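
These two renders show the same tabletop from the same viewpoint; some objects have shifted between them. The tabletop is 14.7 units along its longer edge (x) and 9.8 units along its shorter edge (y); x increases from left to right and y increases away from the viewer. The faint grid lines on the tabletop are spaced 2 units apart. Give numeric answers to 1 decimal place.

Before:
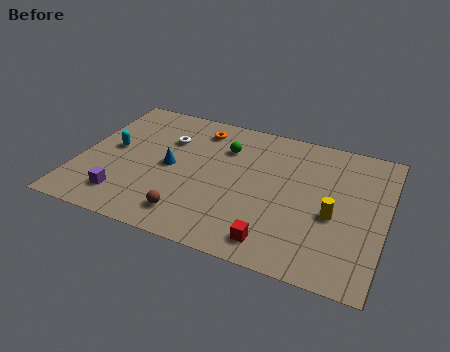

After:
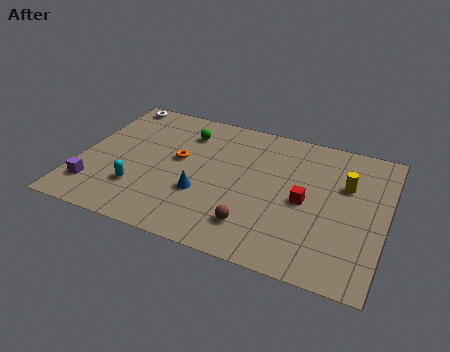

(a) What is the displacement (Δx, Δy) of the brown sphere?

(3.0, 0.4)

The brown sphere started near (5.7, 1.7) and ended near (8.7, 2.1).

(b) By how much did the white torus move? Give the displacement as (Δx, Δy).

(-2.9, 2.1)

The white torus started near (4.0, 6.8) and ended near (1.1, 8.9).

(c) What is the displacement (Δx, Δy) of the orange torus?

(-0.7, -2.6)

From the two frames, the orange torus sits at roughly (5.4, 8.1) before and (4.7, 5.5) after.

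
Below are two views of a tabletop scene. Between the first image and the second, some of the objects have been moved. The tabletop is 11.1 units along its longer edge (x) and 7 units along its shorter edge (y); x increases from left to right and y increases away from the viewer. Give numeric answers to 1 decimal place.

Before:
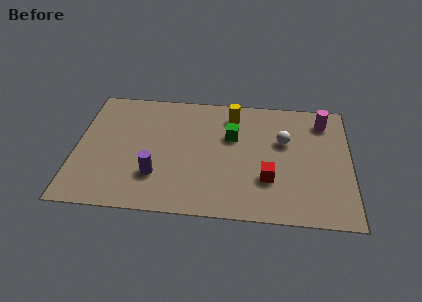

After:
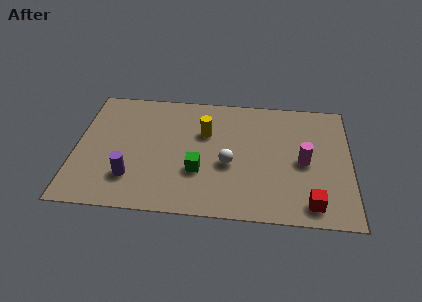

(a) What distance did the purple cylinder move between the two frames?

1.0

The purple cylinder was near (3.3, 2.0) before and (2.3, 1.8) after, so it travelled √(1.0² + 0.2²) ≈ 1.0 units.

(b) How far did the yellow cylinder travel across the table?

1.6

The yellow cylinder moved from about (6.3, 5.7) to (5.2, 4.6), a distance of √(1.1² + 1.1²) ≈ 1.6.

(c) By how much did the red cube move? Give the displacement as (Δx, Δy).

(1.7, -1.2)

The red cube started near (7.8, 2.2) and ended near (9.5, 1.0).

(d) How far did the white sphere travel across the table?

2.7

The white sphere was near (8.4, 4.4) before and (6.2, 2.9) after, so it travelled √(2.2² + 1.5²) ≈ 2.7 units.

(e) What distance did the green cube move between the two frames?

2.5

The green cube moved from about (6.3, 4.5) to (5.0, 2.4), a distance of √(1.3² + 2.1²) ≈ 2.5.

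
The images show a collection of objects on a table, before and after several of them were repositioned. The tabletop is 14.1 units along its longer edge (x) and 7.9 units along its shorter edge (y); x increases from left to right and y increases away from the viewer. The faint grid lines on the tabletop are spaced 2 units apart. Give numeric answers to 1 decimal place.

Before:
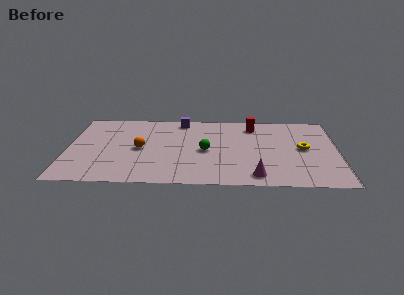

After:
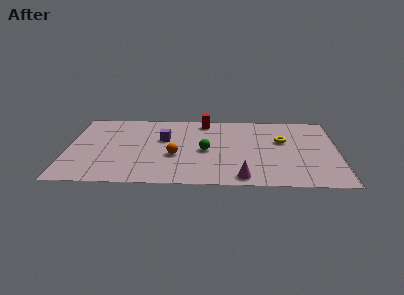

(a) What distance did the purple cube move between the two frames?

2.3

The purple cube moved from about (5.9, 7.0) to (5.0, 4.9), a distance of √(0.9² + 2.1²) ≈ 2.3.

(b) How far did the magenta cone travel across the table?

0.7

The magenta cone was near (9.8, 1.1) before and (9.1, 0.9) after, so it travelled √(0.7² + 0.2²) ≈ 0.7 units.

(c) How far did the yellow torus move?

1.4

The yellow torus was near (12.3, 4.1) before and (11.2, 4.9) after, so it travelled √(1.1² + 0.8²) ≈ 1.4 units.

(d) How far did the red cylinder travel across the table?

2.6

From (9.7, 6.5) to (7.1, 6.9), the red cylinder covered √(2.6² + 0.4²) ≈ 2.6 units.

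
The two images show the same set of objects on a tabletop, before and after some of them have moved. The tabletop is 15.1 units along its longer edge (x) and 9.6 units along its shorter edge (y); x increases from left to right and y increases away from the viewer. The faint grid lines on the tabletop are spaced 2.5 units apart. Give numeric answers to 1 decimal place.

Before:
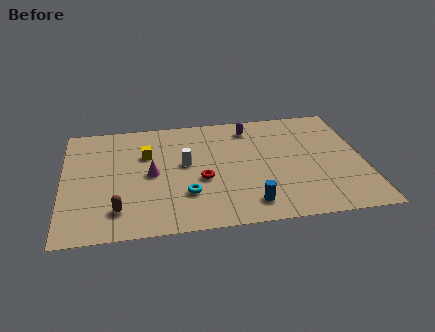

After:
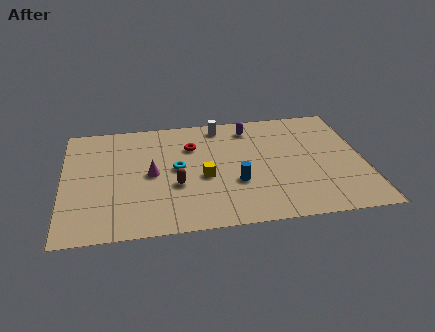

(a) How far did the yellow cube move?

3.6

The yellow cube was near (4.2, 6.4) before and (7.0, 4.1) after, so it travelled √(2.8² + 2.3²) ≈ 3.6 units.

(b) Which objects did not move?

the magenta cone and the purple capsule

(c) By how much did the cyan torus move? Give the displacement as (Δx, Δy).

(-0.4, 2.2)

The cyan torus started near (6.1, 2.8) and ended near (5.7, 5.0).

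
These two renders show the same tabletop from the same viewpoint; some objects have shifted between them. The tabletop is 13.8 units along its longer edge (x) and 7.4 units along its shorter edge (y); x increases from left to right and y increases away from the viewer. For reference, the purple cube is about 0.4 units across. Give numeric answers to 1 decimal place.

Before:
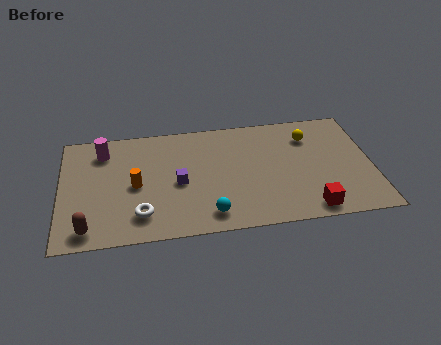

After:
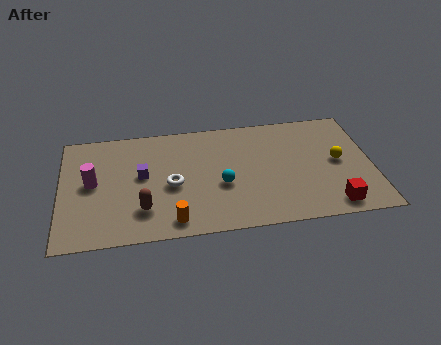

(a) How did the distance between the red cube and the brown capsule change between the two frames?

-1.4

The distance was about 9.7 in the first image and 8.3 in the second, so they moved 1.4 units closer together.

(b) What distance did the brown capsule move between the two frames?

2.6

From (1.2, 1.0) to (3.6, 1.9), the brown capsule covered √(2.4² + 0.9²) ≈ 2.6 units.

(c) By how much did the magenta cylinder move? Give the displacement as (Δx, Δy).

(-0.5, -2.0)

From the two frames, the magenta cylinder sits at roughly (1.9, 5.9) before and (1.4, 3.9) after.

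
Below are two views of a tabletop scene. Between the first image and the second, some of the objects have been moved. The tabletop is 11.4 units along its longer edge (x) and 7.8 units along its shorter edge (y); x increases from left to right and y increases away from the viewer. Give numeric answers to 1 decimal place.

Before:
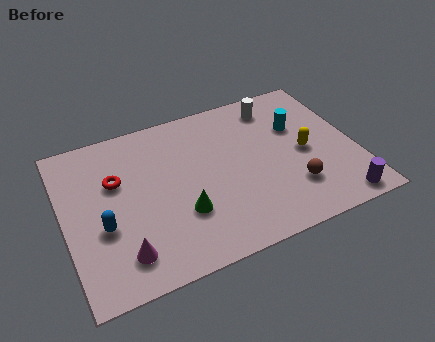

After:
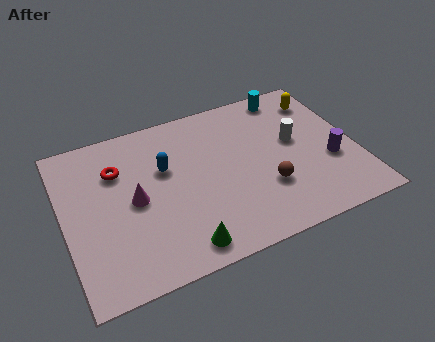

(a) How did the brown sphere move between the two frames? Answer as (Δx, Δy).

(-1.0, 0.4)

The brown sphere started near (8.7, 2.1) and ended near (7.7, 2.5).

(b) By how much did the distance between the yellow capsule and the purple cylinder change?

+0.3

The distance was about 3.0 in the first image and 3.3 in the second, so they moved 0.3 units further apart.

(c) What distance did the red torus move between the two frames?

0.5

The red torus moved from about (2.1, 5.0) to (2.2, 5.5), a distance of √(0.1² + 0.5²) ≈ 0.5.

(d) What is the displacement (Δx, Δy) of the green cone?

(-0.2, -1.5)

The green cone started near (4.4, 2.5) and ended near (4.2, 1.0).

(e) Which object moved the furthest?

the blue capsule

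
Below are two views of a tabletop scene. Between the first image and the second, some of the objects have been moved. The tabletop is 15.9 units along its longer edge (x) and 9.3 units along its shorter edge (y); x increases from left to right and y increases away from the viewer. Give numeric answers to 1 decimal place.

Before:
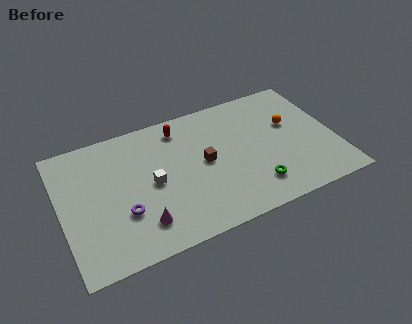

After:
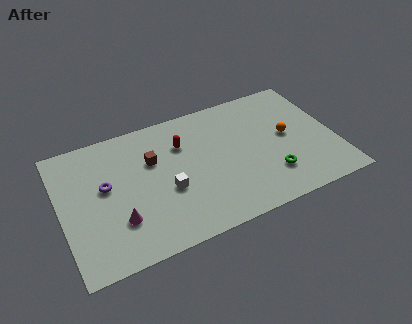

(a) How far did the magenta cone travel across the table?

1.4

The magenta cone moved from about (4.3, 2.0) to (3.1, 2.7), a distance of √(1.2² + 0.7²) ≈ 1.4.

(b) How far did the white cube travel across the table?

1.1

The white cube moved from about (5.2, 4.5) to (6.0, 3.7), a distance of √(0.8² + 0.8²) ≈ 1.1.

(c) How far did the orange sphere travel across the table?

0.9

The orange sphere was near (13.5, 5.7) before and (13.2, 4.9) after, so it travelled √(0.3² + 0.8²) ≈ 0.9 units.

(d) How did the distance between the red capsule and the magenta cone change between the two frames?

-0.8

Before: roughly 6.5 units apart; after: 5.7. That's 0.8 units closer together.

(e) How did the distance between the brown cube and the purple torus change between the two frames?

-2.3

The distance was about 5.2 in the first image and 2.9 in the second, so they moved 2.3 units closer together.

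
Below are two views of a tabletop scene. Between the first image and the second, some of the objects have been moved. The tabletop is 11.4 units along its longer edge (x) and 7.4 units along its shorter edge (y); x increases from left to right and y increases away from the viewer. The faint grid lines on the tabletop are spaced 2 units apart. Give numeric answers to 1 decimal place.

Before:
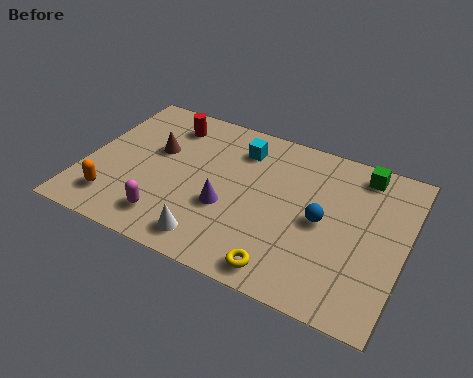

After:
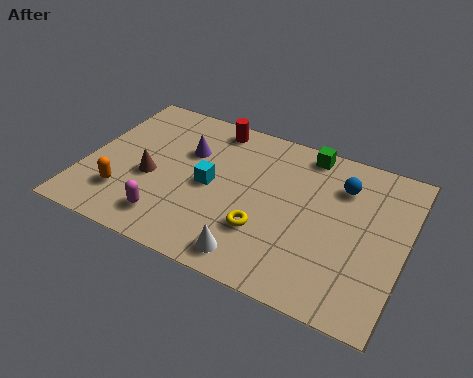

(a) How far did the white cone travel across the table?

1.5

From (4.9, 1.1) to (6.4, 1.0), the white cone covered √(1.5² + 0.1²) ≈ 1.5 units.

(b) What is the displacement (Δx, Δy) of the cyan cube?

(-0.8, -2.2)

From the two frames, the cyan cube sits at roughly (5.3, 5.8) before and (4.5, 3.6) after.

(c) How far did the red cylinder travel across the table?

1.7

The red cylinder was near (2.6, 6.0) before and (4.2, 6.5) after, so it travelled √(1.6² + 0.5²) ≈ 1.7 units.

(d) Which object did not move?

the magenta capsule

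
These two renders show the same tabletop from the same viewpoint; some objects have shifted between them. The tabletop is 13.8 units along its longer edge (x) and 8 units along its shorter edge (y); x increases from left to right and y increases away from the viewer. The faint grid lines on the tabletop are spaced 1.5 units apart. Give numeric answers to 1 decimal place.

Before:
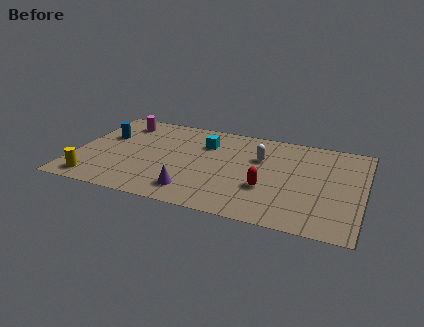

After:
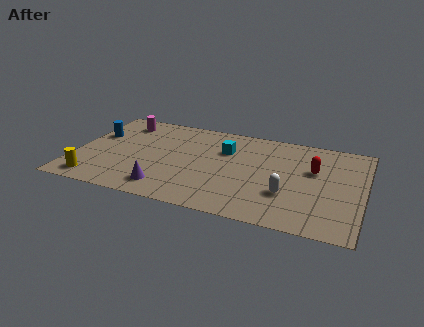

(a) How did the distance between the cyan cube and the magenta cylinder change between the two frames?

+1.0

The distance was about 4.3 in the first image and 5.3 in the second, so they moved 1.0 units further apart.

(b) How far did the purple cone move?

1.3

The purple cone moved from about (5.9, 1.5) to (4.6, 1.4), a distance of √(1.3² + 0.1²) ≈ 1.3.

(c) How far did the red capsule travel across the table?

3.0

From (9.3, 2.8) to (11.4, 5.0), the red capsule covered √(2.1² + 2.2²) ≈ 3.0 units.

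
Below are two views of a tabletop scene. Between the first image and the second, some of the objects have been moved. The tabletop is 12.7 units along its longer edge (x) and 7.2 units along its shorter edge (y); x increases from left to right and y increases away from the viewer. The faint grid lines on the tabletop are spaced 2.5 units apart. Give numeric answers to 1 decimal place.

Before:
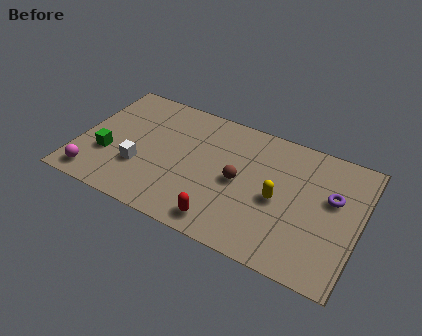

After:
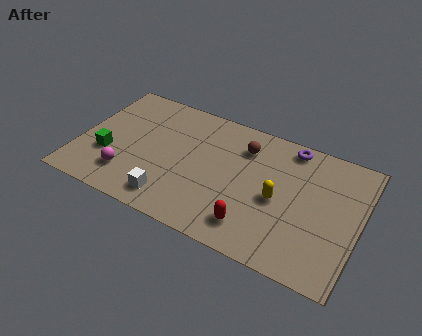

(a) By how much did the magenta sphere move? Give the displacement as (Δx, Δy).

(1.4, 0.7)

From the two frames, the magenta sphere sits at roughly (1.0, 1.0) before and (2.4, 1.7) after.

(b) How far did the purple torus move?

2.9

The purple torus was near (11.4, 4.4) before and (9.3, 6.4) after, so it travelled √(2.1² + 2.0²) ≈ 2.9 units.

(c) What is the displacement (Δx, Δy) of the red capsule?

(1.3, 0.4)

The red capsule started near (6.9, 1.0) and ended near (8.2, 1.4).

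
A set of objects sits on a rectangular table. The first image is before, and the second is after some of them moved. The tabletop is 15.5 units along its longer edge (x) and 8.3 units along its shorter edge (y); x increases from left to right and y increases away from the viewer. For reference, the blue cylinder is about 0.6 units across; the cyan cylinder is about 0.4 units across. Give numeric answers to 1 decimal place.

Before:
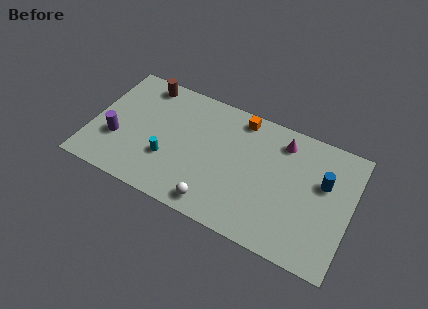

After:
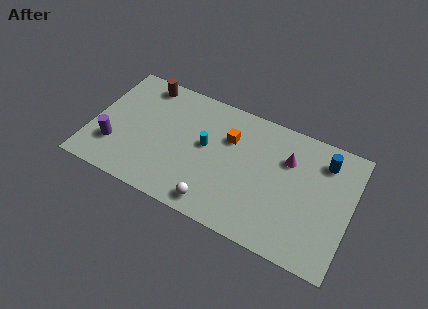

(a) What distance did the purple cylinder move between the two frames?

0.5

The purple cylinder moved from about (1.6, 2.9) to (1.5, 2.4), a distance of √(0.1² + 0.5²) ≈ 0.5.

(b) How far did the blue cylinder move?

1.4

From (13.8, 5.2) to (13.7, 6.6), the blue cylinder covered √(0.1² + 1.4²) ≈ 1.4 units.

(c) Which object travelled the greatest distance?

the cyan cylinder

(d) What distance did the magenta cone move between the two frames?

1.1

From (11.2, 6.8) to (11.6, 5.8), the magenta cone covered √(0.4² + 1.0²) ≈ 1.1 units.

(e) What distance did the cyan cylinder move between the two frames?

2.8

The cyan cylinder was near (4.7, 2.8) before and (6.8, 4.6) after, so it travelled √(2.1² + 1.8²) ≈ 2.8 units.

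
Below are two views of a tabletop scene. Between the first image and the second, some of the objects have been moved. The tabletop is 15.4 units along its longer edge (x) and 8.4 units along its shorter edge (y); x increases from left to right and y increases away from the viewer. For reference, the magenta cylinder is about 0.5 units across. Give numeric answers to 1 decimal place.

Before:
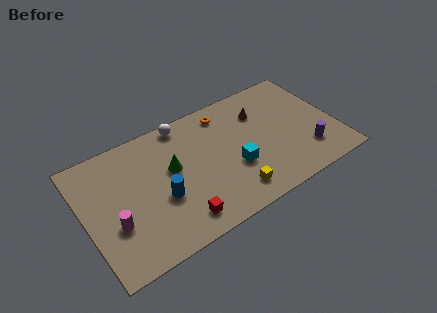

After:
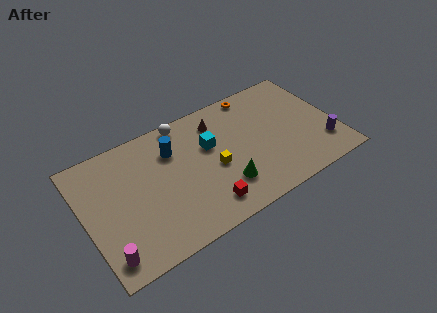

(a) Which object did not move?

the white sphere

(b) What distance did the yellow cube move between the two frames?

2.3

The yellow cube was near (8.6, 1.5) before and (7.8, 3.7) after, so it travelled √(0.8² + 2.2²) ≈ 2.3 units.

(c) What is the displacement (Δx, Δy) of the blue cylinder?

(1.1, 2.8)

The blue cylinder was at about (4.5, 3.3) and moved to about (5.6, 6.1).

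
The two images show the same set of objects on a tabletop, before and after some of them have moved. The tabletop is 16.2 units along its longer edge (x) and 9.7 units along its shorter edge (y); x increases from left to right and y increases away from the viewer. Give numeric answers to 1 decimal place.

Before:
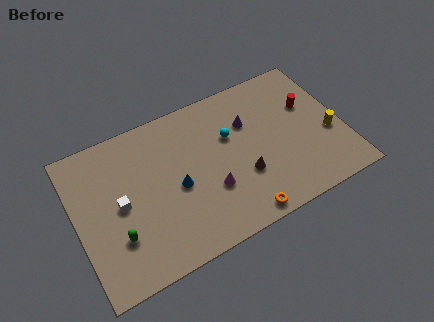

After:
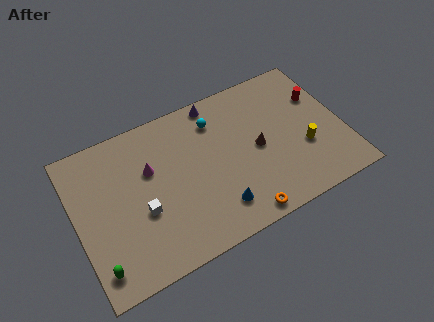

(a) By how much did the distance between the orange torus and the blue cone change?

-3.2

The distance was about 4.9 in the first image and 1.7 in the second, so they moved 3.2 units closer together.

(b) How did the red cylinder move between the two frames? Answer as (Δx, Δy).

(0.7, 0.3)

From the two frames, the red cylinder sits at roughly (14.4, 6.2) before and (15.1, 6.5) after.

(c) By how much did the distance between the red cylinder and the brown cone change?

-0.9

They were about 5.4 units apart before and 4.5 after — 0.9 units closer together.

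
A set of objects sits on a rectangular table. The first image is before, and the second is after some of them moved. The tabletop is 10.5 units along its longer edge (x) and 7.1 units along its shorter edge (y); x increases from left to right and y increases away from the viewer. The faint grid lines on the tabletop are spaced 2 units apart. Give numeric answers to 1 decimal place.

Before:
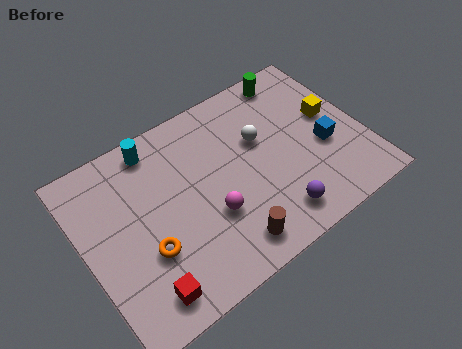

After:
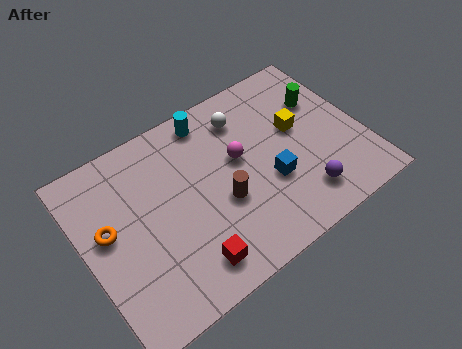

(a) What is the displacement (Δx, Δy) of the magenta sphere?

(1.4, 1.6)

The magenta sphere was at about (4.5, 2.5) and moved to about (5.9, 4.1).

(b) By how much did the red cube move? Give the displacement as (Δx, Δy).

(1.7, 0.1)

The red cube was at about (1.7, 1.1) and moved to about (3.4, 1.2).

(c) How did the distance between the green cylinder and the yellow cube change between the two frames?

-1.2

They were about 2.5 units apart before and 1.3 after — 1.2 units closer together.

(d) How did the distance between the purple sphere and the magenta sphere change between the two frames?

+0.7

The distance was about 2.6 in the first image and 3.3 in the second, so they moved 0.7 units further apart.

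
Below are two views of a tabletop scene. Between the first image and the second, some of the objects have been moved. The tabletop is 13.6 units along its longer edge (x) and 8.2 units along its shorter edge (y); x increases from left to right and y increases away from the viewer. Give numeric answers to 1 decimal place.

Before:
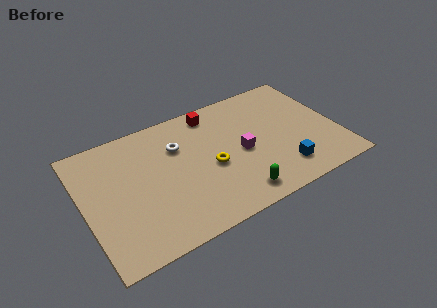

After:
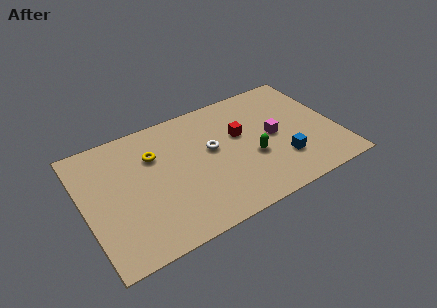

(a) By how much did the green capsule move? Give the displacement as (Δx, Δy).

(1.2, 2.0)

From the two frames, the green capsule sits at roughly (7.7, 1.2) before and (8.9, 3.2) after.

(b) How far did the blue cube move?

0.6

From (10.3, 1.7) to (10.4, 2.3), the blue cube covered √(0.1² + 0.6²) ≈ 0.6 units.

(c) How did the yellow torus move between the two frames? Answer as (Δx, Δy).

(-2.8, 2.1)

From the two frames, the yellow torus sits at roughly (6.7, 3.6) before and (3.9, 5.7) after.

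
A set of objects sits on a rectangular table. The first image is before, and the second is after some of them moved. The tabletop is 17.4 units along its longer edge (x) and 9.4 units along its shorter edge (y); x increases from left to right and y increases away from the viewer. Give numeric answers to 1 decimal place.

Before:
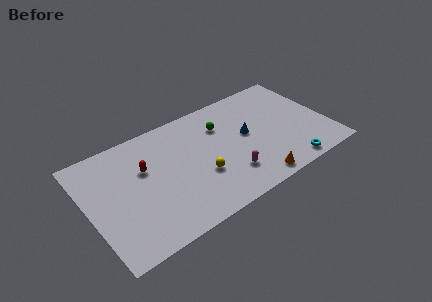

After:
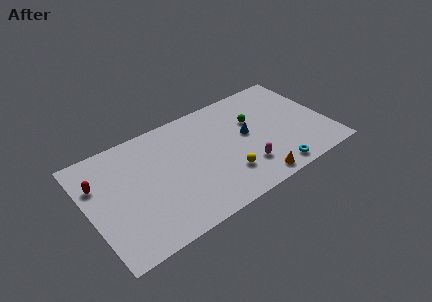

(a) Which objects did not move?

the blue cone and the orange cone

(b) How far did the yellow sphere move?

1.9

The yellow sphere moved from about (7.9, 3.4) to (9.6, 2.5), a distance of √(1.7² + 0.9²) ≈ 1.9.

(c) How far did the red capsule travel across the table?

3.3

From (4.2, 6.0) to (0.9, 6.5), the red capsule covered √(3.3² + 0.5²) ≈ 3.3 units.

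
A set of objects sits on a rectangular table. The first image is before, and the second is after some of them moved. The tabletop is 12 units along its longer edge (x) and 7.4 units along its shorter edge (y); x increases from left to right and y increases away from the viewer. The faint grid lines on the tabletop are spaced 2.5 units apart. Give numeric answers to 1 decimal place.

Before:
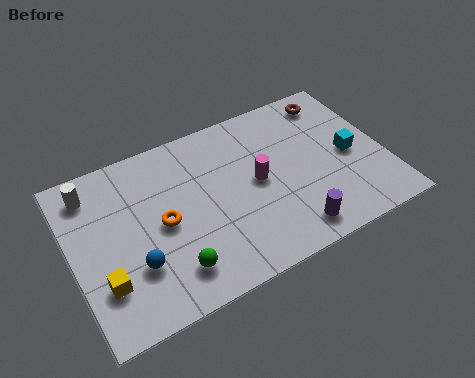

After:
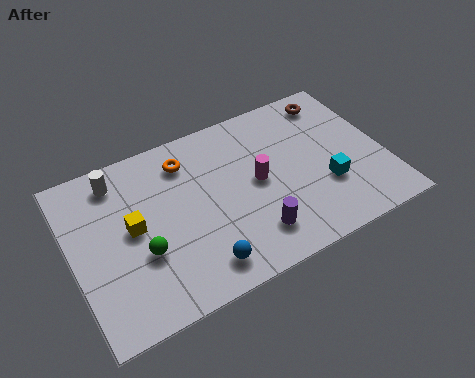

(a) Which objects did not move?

the magenta cylinder and the brown torus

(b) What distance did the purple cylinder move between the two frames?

1.5

From (8.0, 1.1) to (6.6, 1.6), the purple cylinder covered √(1.4² + 0.5²) ≈ 1.5 units.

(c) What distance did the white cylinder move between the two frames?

1.0

The white cylinder was near (1.0, 6.1) before and (2.0, 6.2) after, so it travelled √(1.0² + 0.1²) ≈ 1.0 units.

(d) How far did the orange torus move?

2.6

From (3.4, 3.6) to (4.6, 5.9), the orange torus covered √(1.2² + 2.3²) ≈ 2.6 units.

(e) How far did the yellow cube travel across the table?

2.2

The yellow cube was near (1.0, 2.1) before and (2.3, 3.9) after, so it travelled √(1.3² + 1.8²) ≈ 2.2 units.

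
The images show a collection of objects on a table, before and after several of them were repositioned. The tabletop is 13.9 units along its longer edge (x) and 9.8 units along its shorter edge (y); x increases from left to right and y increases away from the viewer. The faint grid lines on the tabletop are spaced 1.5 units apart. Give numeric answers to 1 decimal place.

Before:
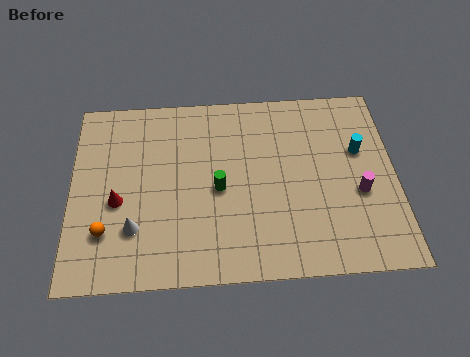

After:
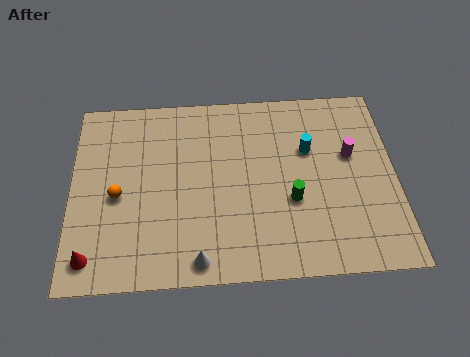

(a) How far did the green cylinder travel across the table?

3.2

The green cylinder moved from about (6.3, 4.5) to (9.4, 3.7), a distance of √(3.1² + 0.8²) ≈ 3.2.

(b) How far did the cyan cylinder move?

2.2

From (12.4, 6.1) to (10.2, 6.3), the cyan cylinder covered √(2.2² + 0.2²) ≈ 2.2 units.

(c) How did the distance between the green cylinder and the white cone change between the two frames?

+0.8

Before: roughly 4.0 units apart; after: 4.8. That's 0.8 units further apart.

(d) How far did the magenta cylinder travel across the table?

2.0

The magenta cylinder moved from about (12.3, 3.9) to (12.0, 5.9), a distance of √(0.3² + 2.0²) ≈ 2.0.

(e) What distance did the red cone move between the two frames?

2.9

The red cone was near (2.0, 4.1) before and (0.9, 1.4) after, so it travelled √(1.1² + 2.7²) ≈ 2.9 units.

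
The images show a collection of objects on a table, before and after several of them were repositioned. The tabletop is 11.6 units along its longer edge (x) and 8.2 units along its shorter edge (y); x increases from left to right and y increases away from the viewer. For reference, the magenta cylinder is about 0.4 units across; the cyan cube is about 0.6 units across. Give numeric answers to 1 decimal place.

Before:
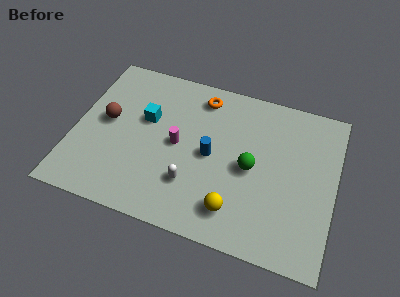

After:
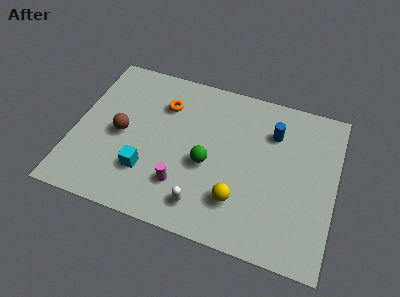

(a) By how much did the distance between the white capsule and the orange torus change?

+0.5

Before: roughly 4.6 units apart; after: 5.1. That's 0.5 units further apart.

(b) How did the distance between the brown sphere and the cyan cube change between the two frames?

+0.3

Before: roughly 1.8 units apart; after: 2.1. That's 0.3 units further apart.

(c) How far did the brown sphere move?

0.9

The brown sphere was near (1.4, 4.4) before and (2.1, 3.9) after, so it travelled √(0.7² + 0.5²) ≈ 0.9 units.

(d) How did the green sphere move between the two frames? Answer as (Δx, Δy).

(-1.9, -0.4)

The green sphere started near (7.9, 3.9) and ended near (6.0, 3.5).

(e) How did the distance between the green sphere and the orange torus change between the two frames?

-0.6

Before: roughly 3.9 units apart; after: 3.3. That's 0.6 units closer together.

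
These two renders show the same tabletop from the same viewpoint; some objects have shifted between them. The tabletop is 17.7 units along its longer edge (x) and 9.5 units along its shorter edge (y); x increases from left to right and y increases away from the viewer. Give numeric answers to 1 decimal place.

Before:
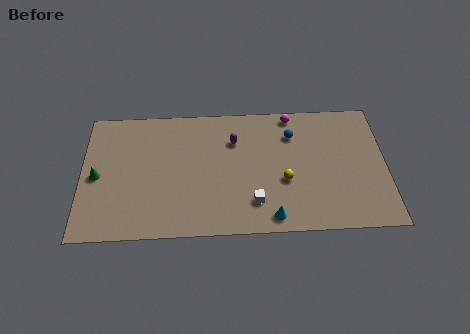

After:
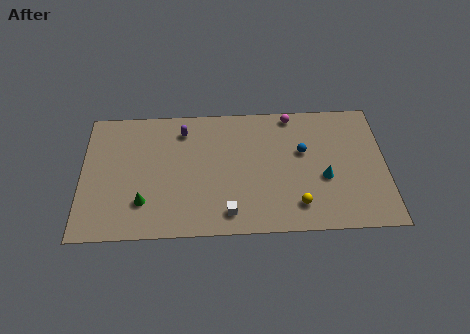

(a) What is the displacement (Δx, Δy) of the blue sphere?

(0.6, -1.3)

From the two frames, the blue sphere sits at roughly (12.3, 7.1) before and (12.9, 5.8) after.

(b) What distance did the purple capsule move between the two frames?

3.1

The purple capsule moved from about (8.9, 6.8) to (5.9, 7.7), a distance of √(3.0² + 0.9²) ≈ 3.1.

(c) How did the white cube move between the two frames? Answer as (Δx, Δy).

(-1.5, -0.7)

The white cube started near (10.0, 2.2) and ended near (8.5, 1.5).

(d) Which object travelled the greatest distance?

the cyan cone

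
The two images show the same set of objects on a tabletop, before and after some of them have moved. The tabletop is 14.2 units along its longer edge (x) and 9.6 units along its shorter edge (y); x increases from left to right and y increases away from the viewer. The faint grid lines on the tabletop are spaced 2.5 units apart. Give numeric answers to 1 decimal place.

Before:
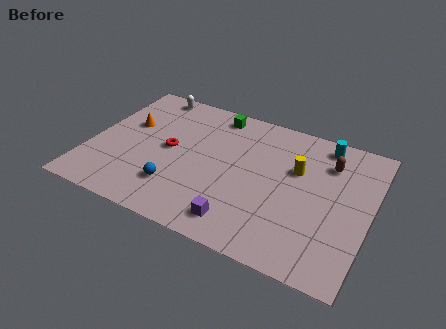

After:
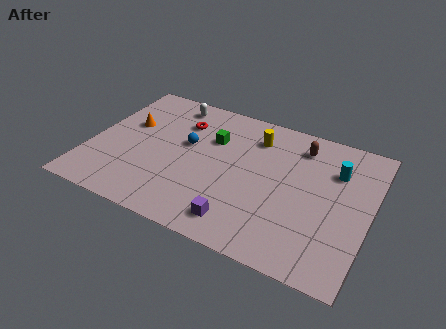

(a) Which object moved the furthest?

the blue sphere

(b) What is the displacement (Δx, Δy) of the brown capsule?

(-1.5, 0.6)

From the two frames, the brown capsule sits at roughly (11.9, 7.2) before and (10.4, 7.8) after.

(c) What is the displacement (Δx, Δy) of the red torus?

(0.3, 2.2)

From the two frames, the red torus sits at roughly (4.0, 4.9) before and (4.3, 7.1) after.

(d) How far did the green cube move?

1.9

The green cube moved from about (5.9, 8.4) to (6.0, 6.5), a distance of √(0.1² + 1.9²) ≈ 1.9.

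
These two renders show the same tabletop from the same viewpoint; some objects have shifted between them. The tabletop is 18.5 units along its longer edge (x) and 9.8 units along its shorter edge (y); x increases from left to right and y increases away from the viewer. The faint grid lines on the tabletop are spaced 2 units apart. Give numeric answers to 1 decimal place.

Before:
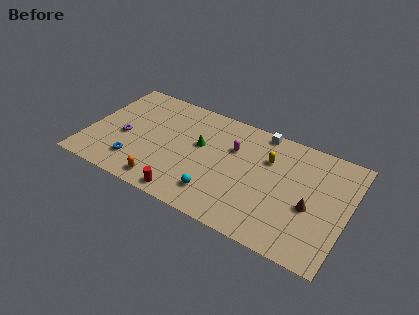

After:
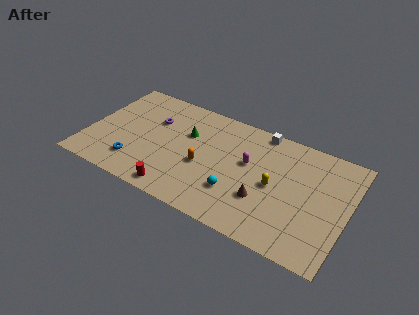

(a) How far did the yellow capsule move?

2.2

The yellow capsule moved from about (12.7, 6.8) to (13.4, 4.7), a distance of √(0.7² + 2.1²) ≈ 2.2.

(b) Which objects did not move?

the white cube and the blue torus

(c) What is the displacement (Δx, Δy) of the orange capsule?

(2.5, 2.8)

From the two frames, the orange capsule sits at roughly (5.9, 1.3) before and (8.4, 4.1) after.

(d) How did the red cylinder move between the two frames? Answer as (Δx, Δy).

(-0.7, 0.1)

The red cylinder was at about (7.6, 1.0) and moved to about (6.9, 1.1).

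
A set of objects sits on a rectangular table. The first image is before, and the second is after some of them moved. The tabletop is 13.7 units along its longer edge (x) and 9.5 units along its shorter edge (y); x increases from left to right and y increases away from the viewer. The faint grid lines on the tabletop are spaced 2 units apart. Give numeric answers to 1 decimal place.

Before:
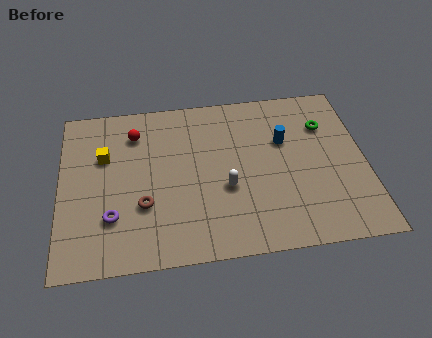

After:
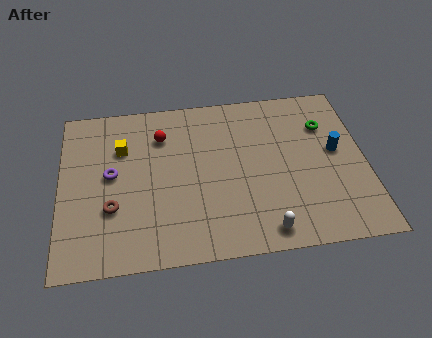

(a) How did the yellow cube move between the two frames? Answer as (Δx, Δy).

(0.8, 0.4)

From the two frames, the yellow cube sits at roughly (2.0, 6.2) before and (2.8, 6.6) after.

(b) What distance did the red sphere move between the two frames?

1.2

The red sphere was near (3.4, 7.4) before and (4.6, 7.1) after, so it travelled √(1.2² + 0.3²) ≈ 1.2 units.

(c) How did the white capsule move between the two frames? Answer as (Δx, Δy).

(1.6, -2.6)

The white capsule was at about (7.4, 3.7) and moved to about (9.0, 1.1).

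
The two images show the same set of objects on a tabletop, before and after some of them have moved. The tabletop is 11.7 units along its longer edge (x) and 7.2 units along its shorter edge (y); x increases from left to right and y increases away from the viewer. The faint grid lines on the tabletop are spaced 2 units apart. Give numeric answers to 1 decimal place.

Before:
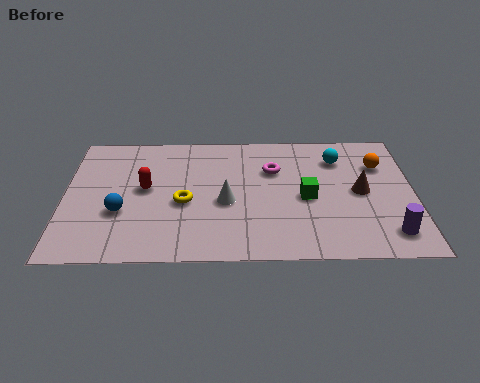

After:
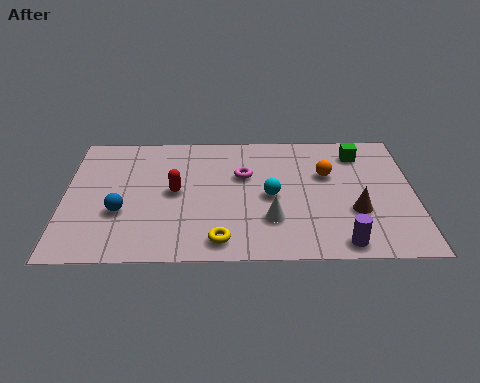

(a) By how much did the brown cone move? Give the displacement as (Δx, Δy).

(-0.2, -1.1)

From the two frames, the brown cone sits at roughly (9.9, 3.6) before and (9.7, 2.5) after.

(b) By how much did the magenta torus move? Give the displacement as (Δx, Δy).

(-1.0, -0.3)

From the two frames, the magenta torus sits at roughly (7.0, 4.9) before and (6.0, 4.6) after.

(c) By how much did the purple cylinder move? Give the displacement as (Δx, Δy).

(-1.6, -0.5)

From the two frames, the purple cylinder sits at roughly (10.8, 1.3) before and (9.2, 0.8) after.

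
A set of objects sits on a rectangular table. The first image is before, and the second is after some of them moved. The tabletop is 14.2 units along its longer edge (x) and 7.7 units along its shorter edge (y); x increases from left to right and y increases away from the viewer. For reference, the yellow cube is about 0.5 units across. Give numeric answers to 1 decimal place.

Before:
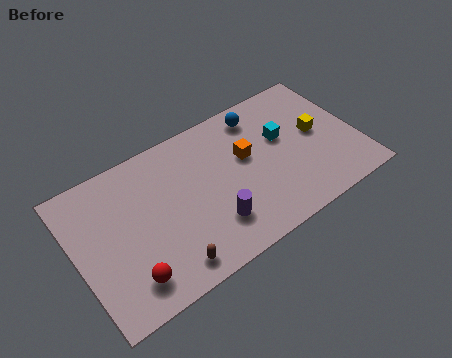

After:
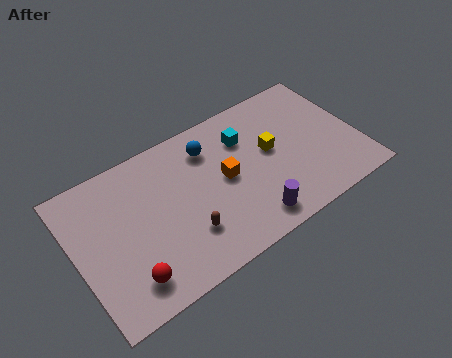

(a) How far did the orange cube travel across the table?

1.3

The orange cube moved from about (8.7, 4.6) to (7.5, 4.0), a distance of √(1.2² + 0.6²) ≈ 1.3.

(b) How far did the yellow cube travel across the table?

2.4

The yellow cube was near (12.3, 4.1) before and (9.9, 4.3) after, so it travelled √(2.4² + 0.2²) ≈ 2.4 units.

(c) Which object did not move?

the red sphere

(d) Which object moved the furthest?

the blue sphere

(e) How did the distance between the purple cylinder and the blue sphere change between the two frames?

-0.5

Before: roughly 5.5 units apart; after: 5.0. That's 0.5 units closer together.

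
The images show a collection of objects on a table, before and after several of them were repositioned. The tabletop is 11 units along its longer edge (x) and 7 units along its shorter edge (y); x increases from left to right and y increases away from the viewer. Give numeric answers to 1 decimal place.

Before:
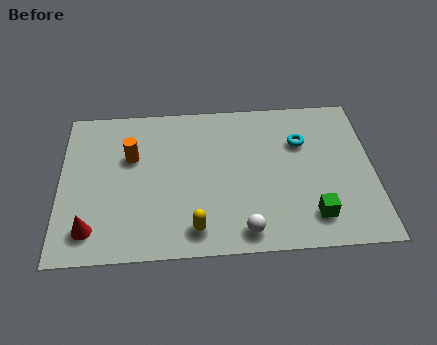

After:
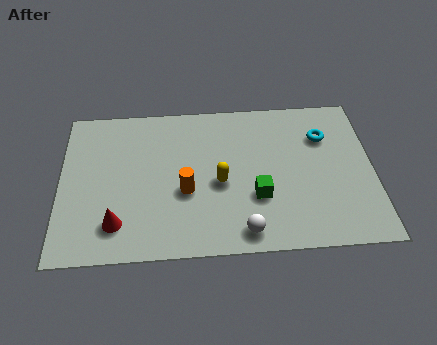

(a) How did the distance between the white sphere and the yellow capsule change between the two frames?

+0.6

The distance was about 1.7 in the first image and 2.3 in the second, so they moved 0.6 units further apart.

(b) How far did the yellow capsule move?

2.2

The yellow capsule was near (4.7, 1.1) before and (5.6, 3.1) after, so it travelled √(0.9² + 2.0²) ≈ 2.2 units.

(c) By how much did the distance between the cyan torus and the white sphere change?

+0.6

They were about 4.4 units apart before and 5.0 after — 0.6 units further apart.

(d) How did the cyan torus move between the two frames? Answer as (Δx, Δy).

(0.8, 0.2)

The cyan torus was at about (8.5, 4.8) and moved to about (9.3, 5.0).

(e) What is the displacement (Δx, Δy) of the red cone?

(0.9, 0.2)

The red cone started near (1.1, 1.3) and ended near (2.0, 1.5).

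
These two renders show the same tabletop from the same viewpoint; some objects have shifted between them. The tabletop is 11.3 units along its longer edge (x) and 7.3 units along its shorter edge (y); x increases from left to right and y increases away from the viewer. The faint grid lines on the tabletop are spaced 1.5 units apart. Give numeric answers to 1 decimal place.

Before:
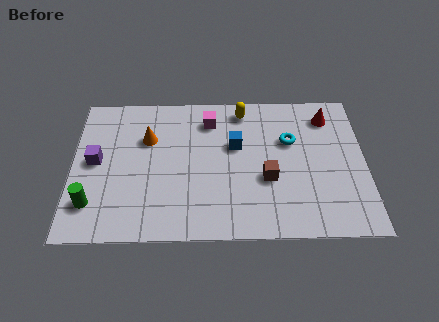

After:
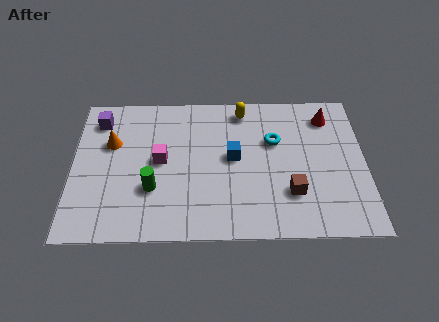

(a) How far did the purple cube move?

2.1

The purple cube was near (0.9, 3.8) before and (1.0, 5.9) after, so it travelled √(0.1² + 2.1²) ≈ 2.1 units.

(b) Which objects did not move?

the red cone and the yellow capsule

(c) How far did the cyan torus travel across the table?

0.6

The cyan torus was near (8.4, 4.7) before and (7.8, 4.7) after, so it travelled √(0.6² + 0.0²) ≈ 0.6 units.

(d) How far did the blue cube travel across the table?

0.6

From (6.3, 4.5) to (6.2, 3.9), the blue cube covered √(0.1² + 0.6²) ≈ 0.6 units.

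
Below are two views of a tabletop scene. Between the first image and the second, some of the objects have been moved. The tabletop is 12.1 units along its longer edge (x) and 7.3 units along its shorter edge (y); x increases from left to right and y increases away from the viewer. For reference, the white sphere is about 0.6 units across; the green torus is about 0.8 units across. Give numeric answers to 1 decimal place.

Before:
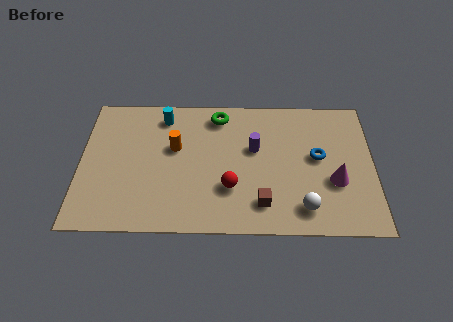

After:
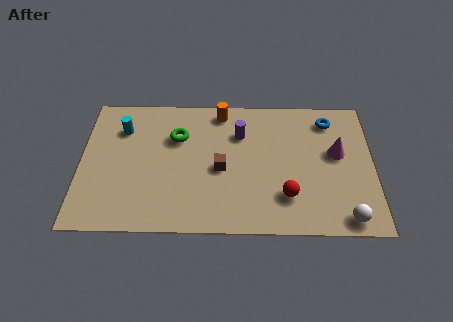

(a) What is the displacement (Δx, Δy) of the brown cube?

(-1.7, 1.8)

The brown cube was at about (7.5, 1.5) and moved to about (5.8, 3.3).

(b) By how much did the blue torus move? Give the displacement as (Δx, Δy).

(0.5, 2.0)

The blue torus started near (9.8, 4.0) and ended near (10.3, 6.0).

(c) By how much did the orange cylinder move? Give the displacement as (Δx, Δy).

(1.9, 2.0)

From the two frames, the orange cylinder sits at roughly (3.9, 4.4) before and (5.8, 6.4) after.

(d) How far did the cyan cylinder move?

1.8

The cyan cylinder moved from about (3.4, 6.1) to (1.7, 5.4), a distance of √(1.7² + 0.7²) ≈ 1.8.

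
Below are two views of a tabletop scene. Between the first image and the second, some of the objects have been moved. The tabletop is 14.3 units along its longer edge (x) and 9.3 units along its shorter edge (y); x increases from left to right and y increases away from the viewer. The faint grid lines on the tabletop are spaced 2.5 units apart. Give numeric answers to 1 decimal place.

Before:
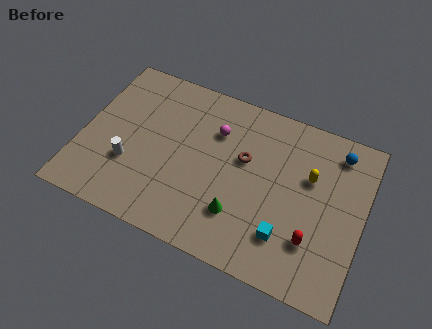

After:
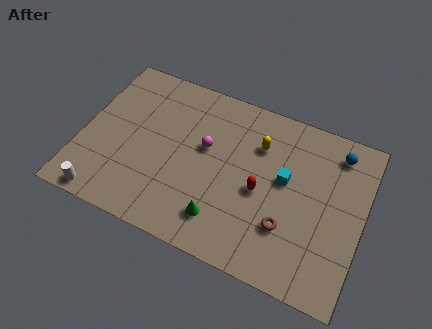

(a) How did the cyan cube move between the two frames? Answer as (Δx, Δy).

(-0.4, 3.0)

From the two frames, the cyan cube sits at roughly (10.7, 2.3) before and (10.3, 5.3) after.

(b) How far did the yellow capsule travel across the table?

2.8

The yellow capsule moved from about (11.5, 5.9) to (8.8, 6.7), a distance of √(2.7² + 0.8²) ≈ 2.8.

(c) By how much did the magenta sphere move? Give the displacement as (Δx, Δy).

(-0.4, -1.1)

From the two frames, the magenta sphere sits at roughly (6.6, 6.6) before and (6.2, 5.5) after.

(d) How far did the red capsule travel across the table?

3.2

The red capsule moved from about (12.0, 2.6) to (9.2, 4.2), a distance of √(2.8² + 1.6²) ≈ 3.2.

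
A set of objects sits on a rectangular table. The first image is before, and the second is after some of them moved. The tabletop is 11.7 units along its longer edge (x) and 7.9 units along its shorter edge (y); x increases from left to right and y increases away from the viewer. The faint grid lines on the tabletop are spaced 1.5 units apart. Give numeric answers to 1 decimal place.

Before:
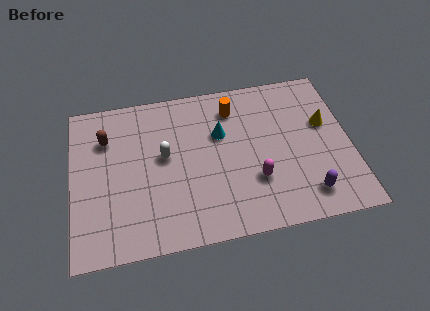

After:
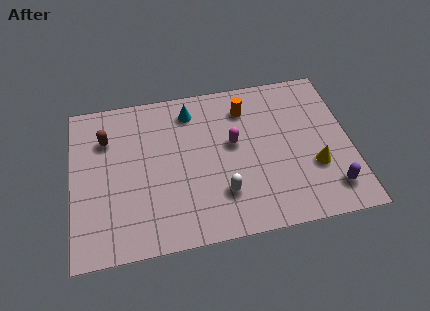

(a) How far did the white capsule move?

3.3

From (3.9, 4.4) to (6.2, 2.1), the white capsule covered √(2.3² + 2.3²) ≈ 3.3 units.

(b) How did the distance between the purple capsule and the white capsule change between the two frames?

-2.0

The distance was about 6.5 in the first image and 4.5 in the second, so they moved 2.0 units closer together.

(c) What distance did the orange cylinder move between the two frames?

0.5

The orange cylinder was near (6.9, 6.3) before and (7.4, 6.2) after, so it travelled √(0.5² + 0.1²) ≈ 0.5 units.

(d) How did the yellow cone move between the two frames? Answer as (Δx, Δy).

(-0.6, -2.1)

The yellow cone was at about (10.7, 4.8) and moved to about (10.1, 2.7).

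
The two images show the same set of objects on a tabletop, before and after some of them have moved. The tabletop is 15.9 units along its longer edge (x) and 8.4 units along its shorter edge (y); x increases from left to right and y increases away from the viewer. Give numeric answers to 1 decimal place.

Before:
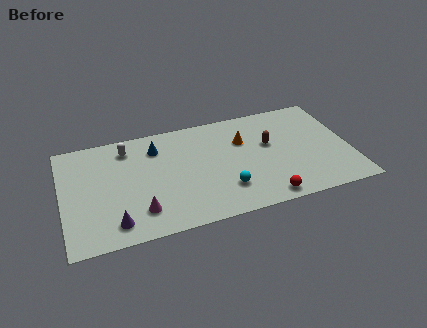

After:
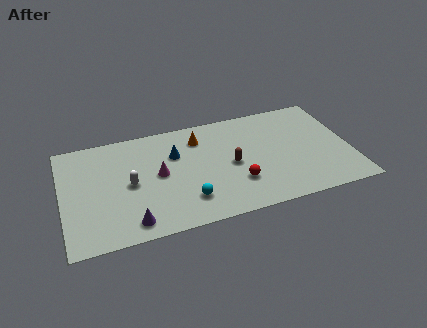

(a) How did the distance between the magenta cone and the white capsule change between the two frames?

-3.4

The distance was about 5.0 in the first image and 1.6 in the second, so they moved 3.4 units closer together.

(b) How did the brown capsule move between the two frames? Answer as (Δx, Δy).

(-2.2, -1.0)

The brown capsule was at about (11.5, 5.0) and moved to about (9.3, 4.0).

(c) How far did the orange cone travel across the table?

2.6

From (10.1, 5.7) to (7.7, 6.6), the orange cone covered √(2.4² + 0.9²) ≈ 2.6 units.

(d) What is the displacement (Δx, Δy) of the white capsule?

(0.0, -2.8)

The white capsule was at about (3.7, 6.9) and moved to about (3.7, 4.1).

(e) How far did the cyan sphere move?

2.1

From (8.8, 2.2) to (6.7, 2.0), the cyan sphere covered √(2.1² + 0.2²) ≈ 2.1 units.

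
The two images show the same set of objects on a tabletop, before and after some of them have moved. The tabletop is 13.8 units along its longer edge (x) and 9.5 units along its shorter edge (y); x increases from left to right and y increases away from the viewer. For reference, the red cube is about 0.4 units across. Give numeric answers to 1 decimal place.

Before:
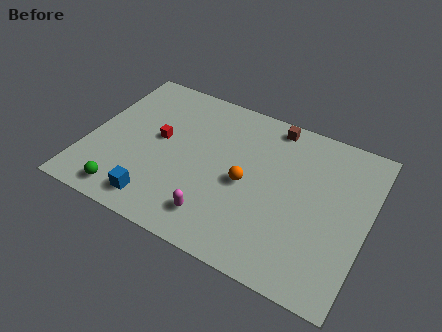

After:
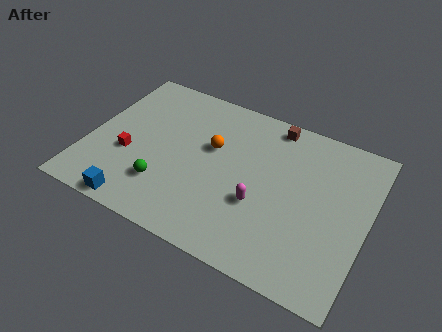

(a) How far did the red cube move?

2.1

The red cube moved from about (3.4, 5.2) to (2.1, 3.6), a distance of √(1.3² + 1.6²) ≈ 2.1.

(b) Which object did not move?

the brown cube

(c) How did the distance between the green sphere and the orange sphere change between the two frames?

-2.6

Before: roughly 6.4 units apart; after: 3.8. That's 2.6 units closer together.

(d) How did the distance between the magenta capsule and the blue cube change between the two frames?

+3.4

Before: roughly 2.9 units apart; after: 6.3. That's 3.4 units further apart.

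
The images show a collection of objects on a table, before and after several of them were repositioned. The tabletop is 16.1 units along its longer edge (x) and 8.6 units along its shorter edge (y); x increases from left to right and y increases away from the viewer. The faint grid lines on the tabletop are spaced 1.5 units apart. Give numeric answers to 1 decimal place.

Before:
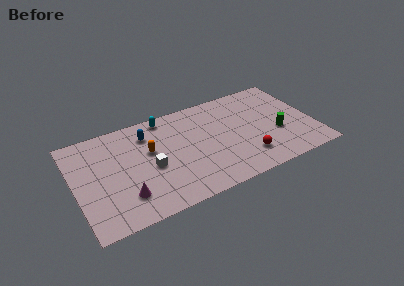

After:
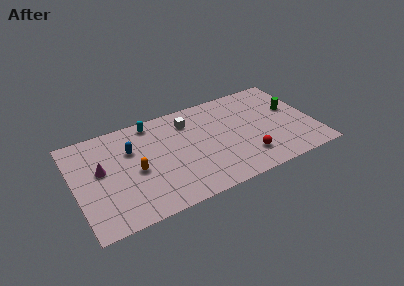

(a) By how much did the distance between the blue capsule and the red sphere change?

+0.5

They were about 7.8 units apart before and 8.3 after — 0.5 units further apart.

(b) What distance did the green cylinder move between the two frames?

2.2

The green cylinder moved from about (13.6, 3.3) to (14.8, 5.1), a distance of √(1.2² + 1.8²) ≈ 2.2.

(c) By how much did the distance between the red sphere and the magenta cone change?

+1.7

Before: roughly 8.2 units apart; after: 9.9. That's 1.7 units further apart.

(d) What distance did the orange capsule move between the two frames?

1.7

The orange capsule was near (5.1, 5.2) before and (4.0, 3.9) after, so it travelled √(1.1² + 1.3²) ≈ 1.7 units.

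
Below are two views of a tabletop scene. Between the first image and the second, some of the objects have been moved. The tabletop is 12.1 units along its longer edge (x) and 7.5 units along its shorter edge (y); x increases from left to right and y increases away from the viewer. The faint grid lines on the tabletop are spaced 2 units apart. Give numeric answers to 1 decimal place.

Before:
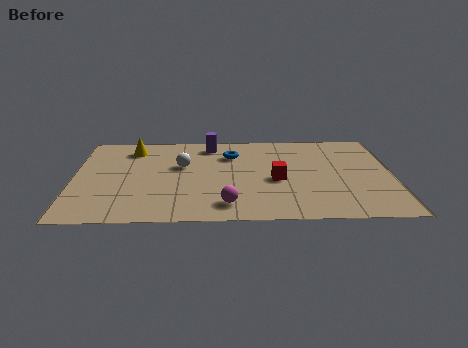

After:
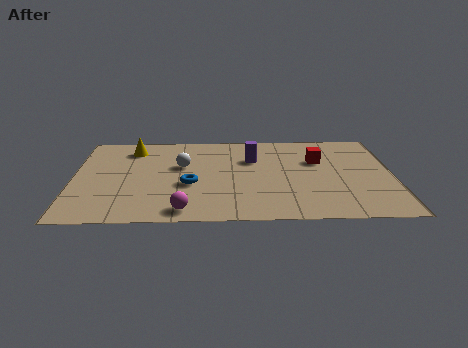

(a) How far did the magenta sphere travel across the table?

1.6

The magenta sphere moved from about (5.8, 1.3) to (4.2, 0.9), a distance of √(1.6² + 0.4²) ≈ 1.6.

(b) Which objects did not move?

the yellow cone and the white sphere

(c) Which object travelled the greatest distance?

the blue torus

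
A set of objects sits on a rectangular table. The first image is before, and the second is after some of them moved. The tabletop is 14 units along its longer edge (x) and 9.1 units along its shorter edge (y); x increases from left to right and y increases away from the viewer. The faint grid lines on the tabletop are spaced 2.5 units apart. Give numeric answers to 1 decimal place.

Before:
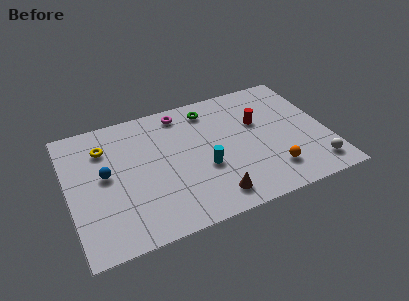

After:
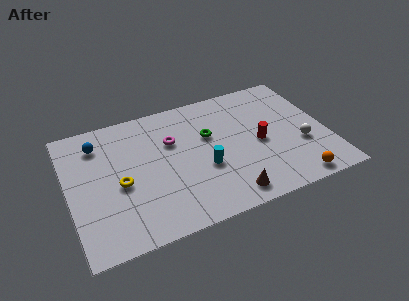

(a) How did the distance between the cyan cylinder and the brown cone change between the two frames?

+0.4

They were about 2.1 units apart before and 2.5 after — 0.4 units further apart.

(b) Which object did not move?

the cyan cylinder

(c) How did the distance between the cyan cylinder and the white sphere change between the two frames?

-0.8

Before: roughly 6.1 units apart; after: 5.3. That's 0.8 units closer together.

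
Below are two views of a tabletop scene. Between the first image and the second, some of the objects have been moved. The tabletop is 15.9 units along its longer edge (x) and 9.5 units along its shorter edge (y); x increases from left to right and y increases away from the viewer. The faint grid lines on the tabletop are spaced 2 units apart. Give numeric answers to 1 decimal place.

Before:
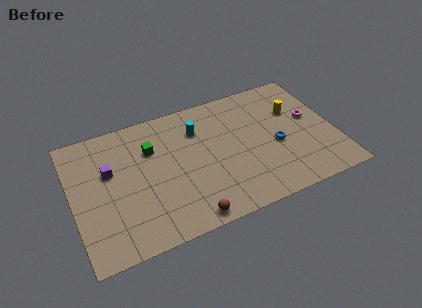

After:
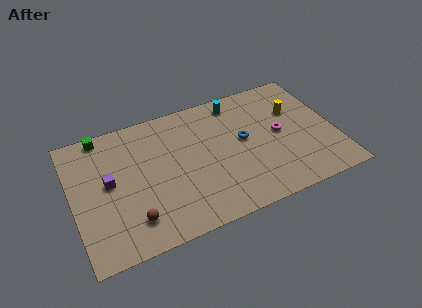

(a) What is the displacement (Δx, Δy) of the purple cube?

(-0.1, -0.8)

The purple cube started near (2.3, 5.9) and ended near (2.2, 5.1).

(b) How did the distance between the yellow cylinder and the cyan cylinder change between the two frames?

-2.0

They were about 5.9 units apart before and 3.9 after — 2.0 units closer together.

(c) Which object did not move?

the yellow cylinder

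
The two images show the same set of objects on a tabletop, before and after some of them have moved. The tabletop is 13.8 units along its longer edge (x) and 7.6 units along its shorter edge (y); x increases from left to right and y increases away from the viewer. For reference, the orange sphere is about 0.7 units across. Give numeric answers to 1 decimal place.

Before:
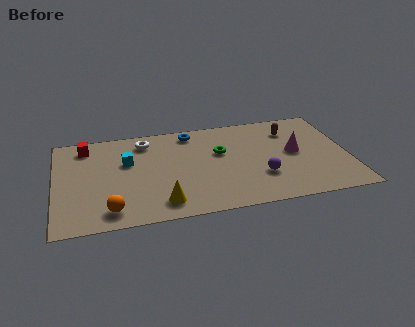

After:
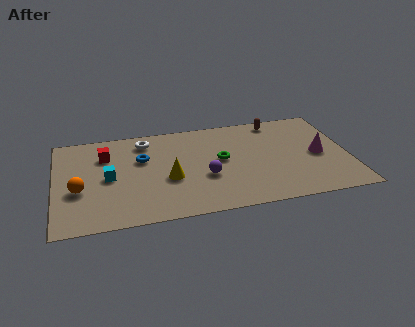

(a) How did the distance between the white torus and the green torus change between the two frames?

+0.3

Before: roughly 3.8 units apart; after: 4.1. That's 0.3 units further apart.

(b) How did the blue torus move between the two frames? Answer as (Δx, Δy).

(-2.4, -1.7)

From the two frames, the blue torus sits at roughly (6.5, 6.6) before and (4.1, 4.9) after.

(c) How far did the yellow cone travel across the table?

1.8

The yellow cone moved from about (4.9, 1.3) to (5.3, 3.1), a distance of √(0.4² + 1.8²) ≈ 1.8.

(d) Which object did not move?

the white torus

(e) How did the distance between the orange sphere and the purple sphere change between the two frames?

-1.3

The distance was about 7.2 in the first image and 5.9 in the second, so they moved 1.3 units closer together.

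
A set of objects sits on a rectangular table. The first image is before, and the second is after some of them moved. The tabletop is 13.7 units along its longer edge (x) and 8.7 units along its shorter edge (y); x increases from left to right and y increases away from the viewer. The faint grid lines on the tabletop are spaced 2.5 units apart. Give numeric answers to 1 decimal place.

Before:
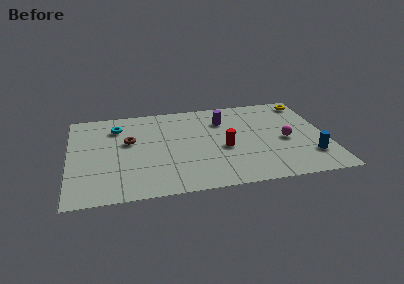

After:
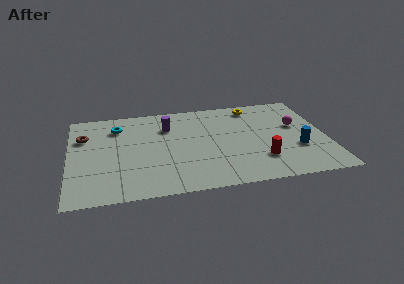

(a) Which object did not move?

the cyan torus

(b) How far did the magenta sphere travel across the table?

1.5

The magenta sphere was near (11.5, 3.9) before and (12.2, 5.2) after, so it travelled √(0.7² + 1.3²) ≈ 1.5 units.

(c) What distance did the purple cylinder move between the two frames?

3.0

The purple cylinder was near (8.3, 6.4) before and (5.3, 6.3) after, so it travelled √(3.0² + 0.1²) ≈ 3.0 units.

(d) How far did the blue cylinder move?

1.0

The blue cylinder was near (12.7, 2.2) before and (12.1, 3.0) after, so it travelled √(0.6² + 0.8²) ≈ 1.0 units.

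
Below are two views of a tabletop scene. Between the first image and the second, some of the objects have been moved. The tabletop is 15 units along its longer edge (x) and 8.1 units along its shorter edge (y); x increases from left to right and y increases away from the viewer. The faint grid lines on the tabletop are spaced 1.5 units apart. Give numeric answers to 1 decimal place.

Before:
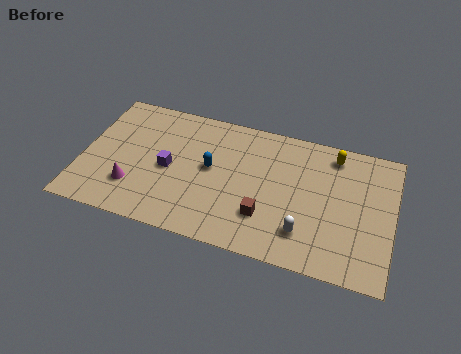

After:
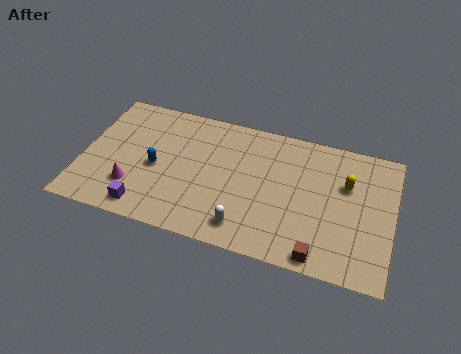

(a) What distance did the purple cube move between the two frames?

2.8

The purple cube moved from about (4.2, 3.8) to (3.3, 1.1), a distance of √(0.9² + 2.7²) ≈ 2.8.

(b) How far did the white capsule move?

2.8

The white capsule moved from about (10.9, 1.9) to (8.1, 1.4), a distance of √(2.8² + 0.5²) ≈ 2.8.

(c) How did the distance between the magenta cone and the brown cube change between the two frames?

+2.8

They were about 6.4 units apart before and 9.2 after — 2.8 units further apart.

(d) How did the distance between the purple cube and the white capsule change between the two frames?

-2.2

They were about 7.0 units apart before and 4.8 after — 2.2 units closer together.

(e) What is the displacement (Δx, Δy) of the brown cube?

(2.7, -1.5)

The brown cube started near (9.0, 2.3) and ended near (11.7, 0.8).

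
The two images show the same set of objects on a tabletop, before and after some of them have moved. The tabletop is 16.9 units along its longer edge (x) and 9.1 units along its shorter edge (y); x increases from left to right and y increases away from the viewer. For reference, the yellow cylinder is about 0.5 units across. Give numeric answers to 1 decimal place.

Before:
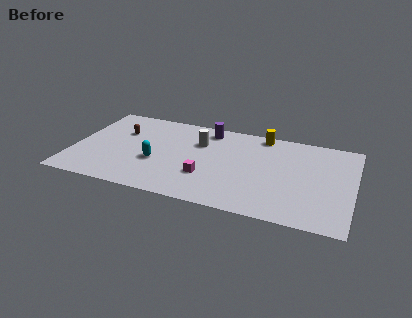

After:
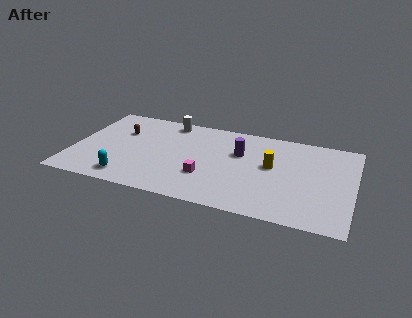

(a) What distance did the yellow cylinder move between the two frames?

3.2

The yellow cylinder moved from about (11.2, 8.2) to (12.0, 5.1), a distance of √(0.8² + 3.1²) ≈ 3.2.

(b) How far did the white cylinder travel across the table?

2.6

From (7.5, 6.3) to (5.5, 8.0), the white cylinder covered √(2.0² + 1.7²) ≈ 2.6 units.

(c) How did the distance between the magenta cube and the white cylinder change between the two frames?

+2.3

Before: roughly 3.5 units apart; after: 5.8. That's 2.3 units further apart.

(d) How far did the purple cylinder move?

2.8

The purple cylinder moved from about (7.9, 7.8) to (10.0, 5.9), a distance of √(2.1² + 1.9²) ≈ 2.8.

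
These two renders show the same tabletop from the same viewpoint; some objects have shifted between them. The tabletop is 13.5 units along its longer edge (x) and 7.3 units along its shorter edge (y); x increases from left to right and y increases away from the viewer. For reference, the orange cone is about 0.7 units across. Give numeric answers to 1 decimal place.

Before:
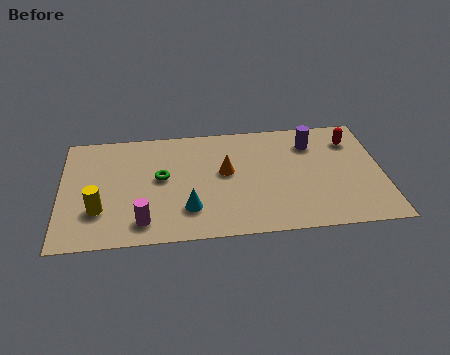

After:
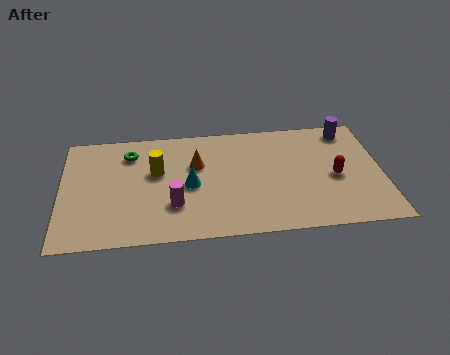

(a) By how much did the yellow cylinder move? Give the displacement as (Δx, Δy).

(2.4, 2.2)

The yellow cylinder started near (1.6, 2.2) and ended near (4.0, 4.4).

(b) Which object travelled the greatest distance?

the yellow cylinder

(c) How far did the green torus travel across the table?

2.1

From (4.2, 4.0) to (2.9, 5.7), the green torus covered √(1.3² + 1.7²) ≈ 2.1 units.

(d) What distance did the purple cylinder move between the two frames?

1.7

From (10.6, 5.6) to (12.2, 6.3), the purple cylinder covered √(1.6² + 0.7²) ≈ 1.7 units.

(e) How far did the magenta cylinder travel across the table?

1.6

The magenta cylinder moved from about (3.4, 1.3) to (4.7, 2.2), a distance of √(1.3² + 0.9²) ≈ 1.6.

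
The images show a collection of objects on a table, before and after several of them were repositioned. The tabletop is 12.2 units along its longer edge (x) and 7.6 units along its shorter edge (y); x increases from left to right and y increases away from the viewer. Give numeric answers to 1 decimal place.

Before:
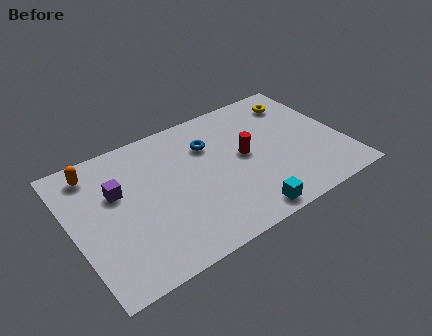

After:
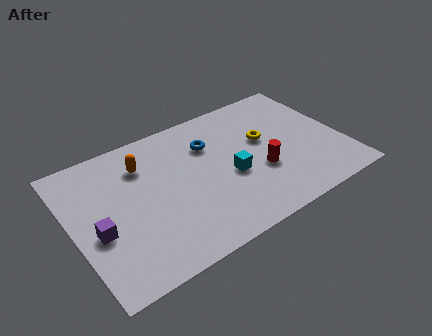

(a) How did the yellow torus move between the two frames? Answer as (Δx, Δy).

(-1.9, -1.6)

The yellow torus was at about (10.7, 6.1) and moved to about (8.8, 4.5).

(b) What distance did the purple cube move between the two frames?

2.0

The purple cube was near (2.1, 4.8) before and (1.0, 3.1) after, so it travelled √(1.1² + 1.7²) ≈ 2.0 units.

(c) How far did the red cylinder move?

1.3

The red cylinder moved from about (7.8, 4.0) to (8.3, 2.8), a distance of √(0.5² + 1.2²) ≈ 1.3.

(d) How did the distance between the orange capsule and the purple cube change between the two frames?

+1.7

Before: roughly 1.8 units apart; after: 3.5. That's 1.7 units further apart.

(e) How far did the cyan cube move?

2.4

From (7.2, 0.8) to (7.0, 3.2), the cyan cube covered √(0.2² + 2.4²) ≈ 2.4 units.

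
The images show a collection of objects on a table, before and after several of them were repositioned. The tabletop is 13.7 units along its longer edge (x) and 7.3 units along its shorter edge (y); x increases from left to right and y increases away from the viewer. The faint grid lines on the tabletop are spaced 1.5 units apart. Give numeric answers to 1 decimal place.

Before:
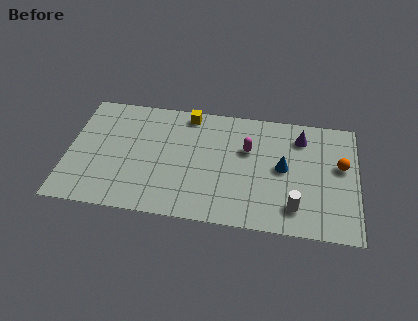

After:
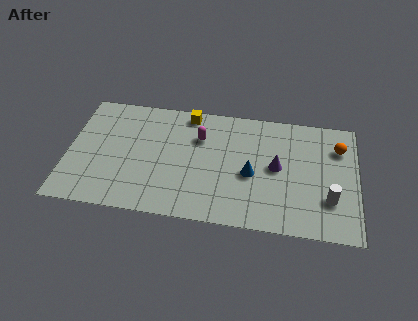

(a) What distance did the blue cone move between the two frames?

1.6

The blue cone moved from about (10.2, 3.8) to (8.7, 3.2), a distance of √(1.5² + 0.6²) ≈ 1.6.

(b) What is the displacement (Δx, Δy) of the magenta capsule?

(-2.3, 0.4)

From the two frames, the magenta capsule sits at roughly (8.5, 4.7) before and (6.2, 5.1) after.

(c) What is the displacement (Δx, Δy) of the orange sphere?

(-0.1, 1.1)

The orange sphere was at about (12.9, 4.3) and moved to about (12.8, 5.4).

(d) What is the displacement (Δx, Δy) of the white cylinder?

(1.6, 0.7)

From the two frames, the white cylinder sits at roughly (10.8, 1.5) before and (12.4, 2.2) after.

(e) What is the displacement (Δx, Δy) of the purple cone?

(-1.1, -2.0)

From the two frames, the purple cone sits at roughly (11.0, 5.8) before and (9.9, 3.8) after.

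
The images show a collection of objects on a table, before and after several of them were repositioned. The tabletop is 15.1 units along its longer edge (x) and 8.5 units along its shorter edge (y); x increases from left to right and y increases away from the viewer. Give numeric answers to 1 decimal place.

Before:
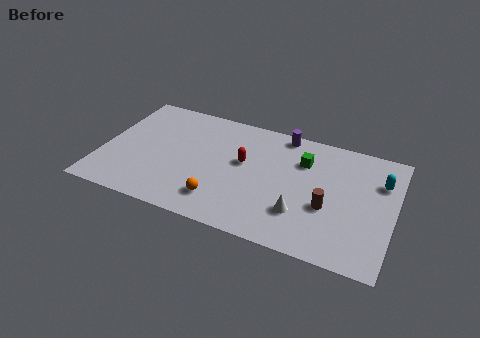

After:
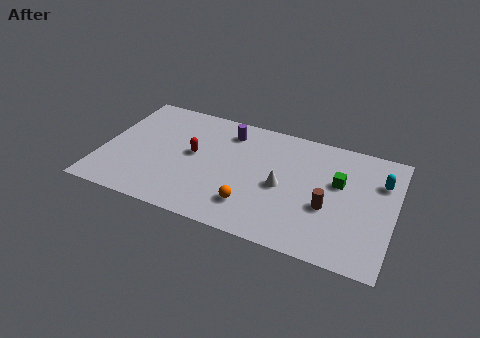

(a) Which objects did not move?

the brown cylinder and the cyan capsule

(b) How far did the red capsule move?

2.6

From (7.3, 4.9) to (4.7, 4.6), the red capsule covered √(2.6² + 0.3²) ≈ 2.6 units.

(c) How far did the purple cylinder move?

2.9

The purple cylinder was near (9.1, 7.7) before and (6.3, 6.9) after, so it travelled √(2.8² + 0.8²) ≈ 2.9 units.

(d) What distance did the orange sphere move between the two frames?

1.6

From (6.4, 1.8) to (8.0, 2.0), the orange sphere covered √(1.6² + 0.2²) ≈ 1.6 units.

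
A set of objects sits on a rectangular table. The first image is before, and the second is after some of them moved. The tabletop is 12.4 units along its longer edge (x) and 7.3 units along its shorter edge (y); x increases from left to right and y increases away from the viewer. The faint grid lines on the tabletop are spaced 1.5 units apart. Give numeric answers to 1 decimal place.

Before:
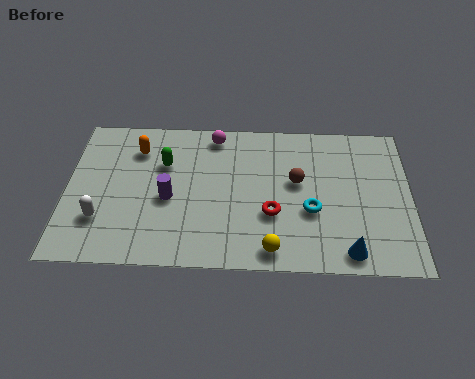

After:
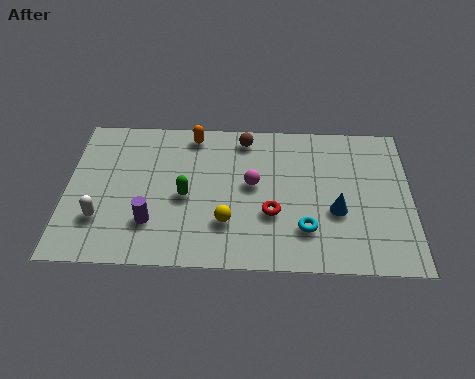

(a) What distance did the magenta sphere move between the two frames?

2.8

The magenta sphere was near (5.3, 6.4) before and (6.7, 4.0) after, so it travelled √(1.4² + 2.4²) ≈ 2.8 units.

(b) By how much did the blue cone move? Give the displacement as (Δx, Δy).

(-0.4, 1.9)

From the two frames, the blue cone sits at roughly (10.1, 0.9) before and (9.7, 2.8) after.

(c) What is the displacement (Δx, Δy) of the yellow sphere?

(-1.6, 1.2)

From the two frames, the yellow sphere sits at roughly (7.4, 0.9) before and (5.8, 2.1) after.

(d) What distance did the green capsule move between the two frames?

1.8

The green capsule was near (3.5, 4.9) before and (4.3, 3.3) after, so it travelled √(0.8² + 1.6²) ≈ 1.8 units.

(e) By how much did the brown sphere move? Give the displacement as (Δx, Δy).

(-1.9, 2.1)

From the two frames, the brown sphere sits at roughly (8.3, 4.2) before and (6.4, 6.3) after.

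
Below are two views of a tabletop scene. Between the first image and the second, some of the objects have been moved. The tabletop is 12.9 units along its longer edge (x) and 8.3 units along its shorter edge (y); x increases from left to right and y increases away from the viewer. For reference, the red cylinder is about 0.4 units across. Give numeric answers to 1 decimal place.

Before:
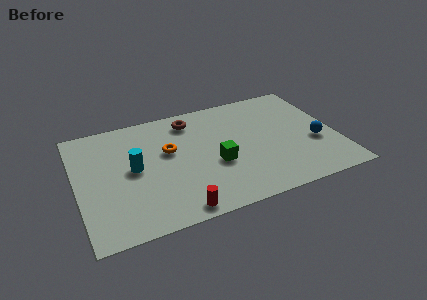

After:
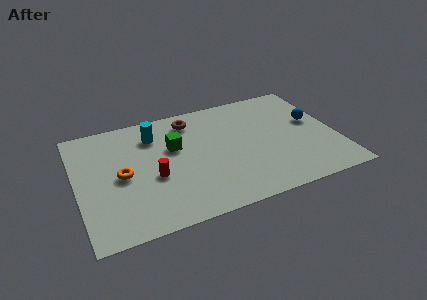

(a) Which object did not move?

the brown torus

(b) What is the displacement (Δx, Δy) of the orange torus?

(-2.4, -1.0)

From the two frames, the orange torus sits at roughly (4.6, 5.0) before and (2.2, 4.0) after.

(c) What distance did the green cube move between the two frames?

2.7

The green cube was near (6.8, 3.3) before and (4.9, 5.2) after, so it travelled √(1.9² + 1.9²) ≈ 2.7 units.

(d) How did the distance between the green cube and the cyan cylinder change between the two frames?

-2.6

The distance was about 4.1 in the first image and 1.5 in the second, so they moved 2.6 units closer together.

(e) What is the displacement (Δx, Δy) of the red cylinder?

(-0.9, 2.6)

The red cylinder was at about (4.6, 0.8) and moved to about (3.7, 3.4).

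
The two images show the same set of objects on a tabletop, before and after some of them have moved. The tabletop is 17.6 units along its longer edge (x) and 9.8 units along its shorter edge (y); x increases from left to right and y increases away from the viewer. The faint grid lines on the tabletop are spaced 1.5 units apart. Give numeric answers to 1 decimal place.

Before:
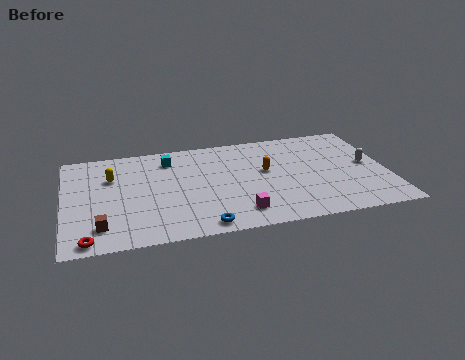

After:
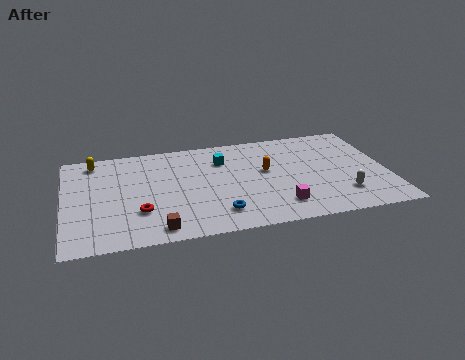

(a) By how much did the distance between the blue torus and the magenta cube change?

+1.1

The distance was about 2.2 in the first image and 3.3 in the second, so they moved 1.1 units further apart.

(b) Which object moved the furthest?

the red torus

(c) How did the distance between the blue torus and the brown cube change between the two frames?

-2.1

They were about 5.5 units apart before and 3.4 after — 2.1 units closer together.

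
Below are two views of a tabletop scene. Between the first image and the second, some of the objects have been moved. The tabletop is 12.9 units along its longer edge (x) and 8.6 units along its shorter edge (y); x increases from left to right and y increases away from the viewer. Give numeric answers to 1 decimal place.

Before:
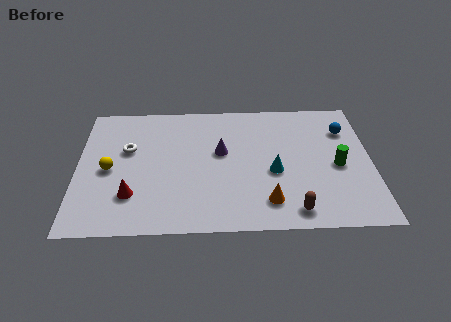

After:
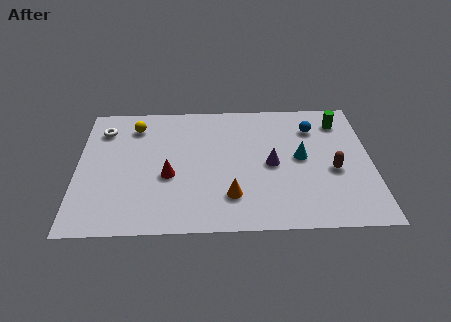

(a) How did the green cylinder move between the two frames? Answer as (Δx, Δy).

(0.2, 3.0)

The green cylinder was at about (11.4, 3.9) and moved to about (11.6, 6.9).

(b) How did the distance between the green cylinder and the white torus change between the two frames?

+1.2

The distance was about 9.3 in the first image and 10.5 in the second, so they moved 1.2 units further apart.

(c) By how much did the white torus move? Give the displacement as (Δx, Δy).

(-1.1, 1.4)

The white torus started near (2.2, 5.3) and ended near (1.1, 6.7).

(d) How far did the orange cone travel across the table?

1.6

From (8.3, 1.7) to (6.7, 2.1), the orange cone covered √(1.6² + 0.4²) ≈ 1.6 units.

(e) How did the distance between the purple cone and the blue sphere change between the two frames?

-2.6

They were about 5.7 units apart before and 3.1 after — 2.6 units closer together.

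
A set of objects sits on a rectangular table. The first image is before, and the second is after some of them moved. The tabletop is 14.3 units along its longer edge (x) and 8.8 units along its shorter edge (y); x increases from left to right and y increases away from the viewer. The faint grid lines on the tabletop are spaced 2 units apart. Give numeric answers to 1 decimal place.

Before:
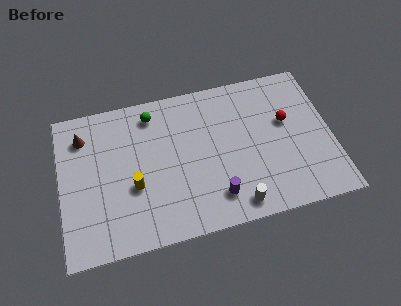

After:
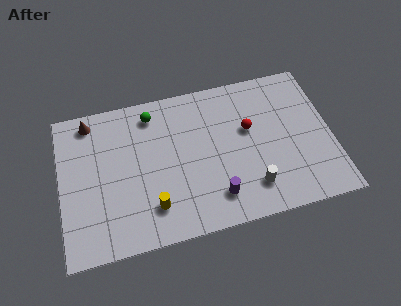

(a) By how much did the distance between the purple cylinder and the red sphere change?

-1.3

They were about 5.3 units apart before and 4.0 after — 1.3 units closer together.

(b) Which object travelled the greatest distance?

the red sphere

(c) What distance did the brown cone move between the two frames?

0.9

From (1.3, 6.9) to (1.7, 7.7), the brown cone covered √(0.4² + 0.8²) ≈ 0.9 units.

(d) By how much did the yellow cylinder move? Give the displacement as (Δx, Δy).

(0.9, -1.4)

From the two frames, the yellow cylinder sits at roughly (3.8, 3.4) before and (4.7, 2.0) after.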